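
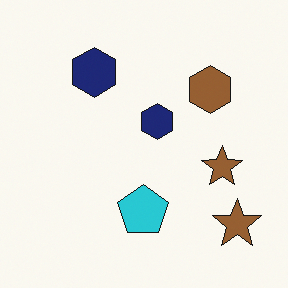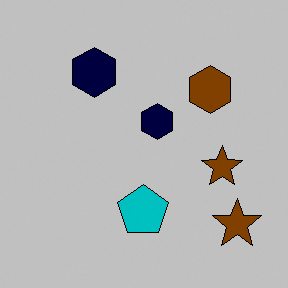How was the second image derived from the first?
Heavily posterized to just a handful of flat colors.

Each flat color has snapped to a coarser quantized level — most visibly, the near-white background has dropped to a flat grey.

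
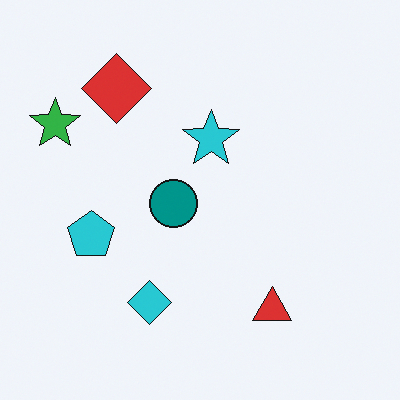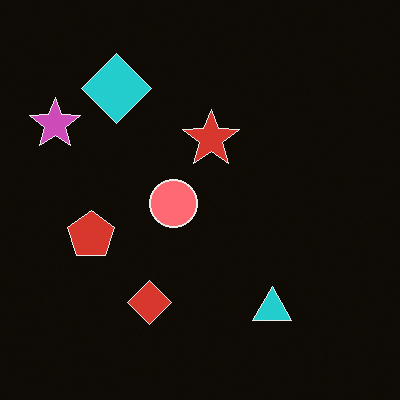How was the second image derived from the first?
It was color-inverted (negative).

The light background has become dark and every shape's color is its complement — a photographic negative.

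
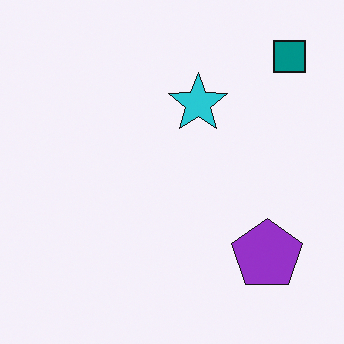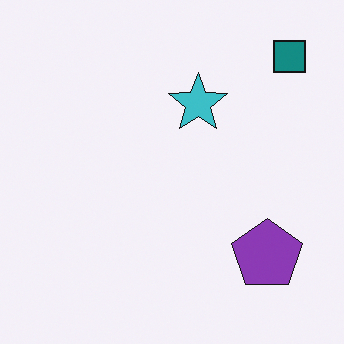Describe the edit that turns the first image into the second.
The image was slightly desaturated.

All colors are more muted and greyish — a global saturation change.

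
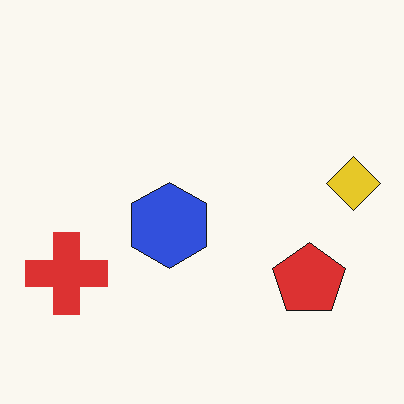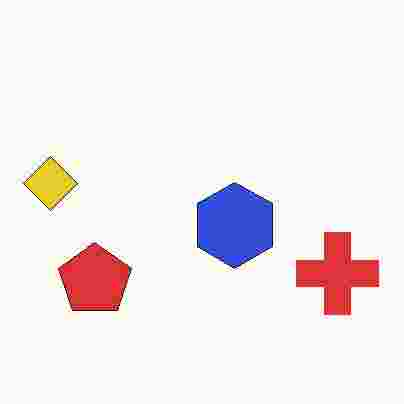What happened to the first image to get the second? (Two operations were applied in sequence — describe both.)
The transformation is: flipped horizontally (left ↔ right), then heavily JPEG-compressed with obvious blocking artifacts.

The yellow diamond is in the right of the first image and the left of the second — shapes on opposite sides of the vertical midline have swapped in a mirror flip. Blocky 8×8 compression artifacts appear around shape edges and the flat background shows ringing — characteristic JPEG degradation.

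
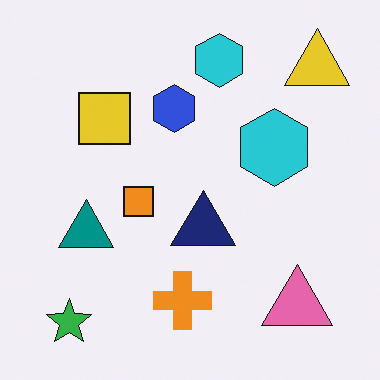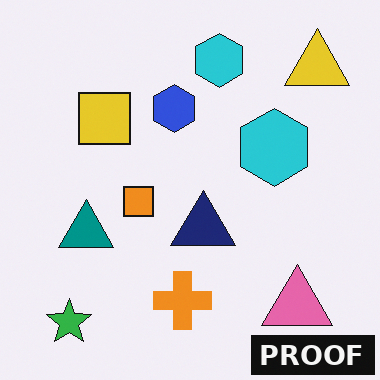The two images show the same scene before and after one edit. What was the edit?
It was watermarked with the text "PROOF" in the lower-right corner.

A dark label reading "PROOF" appears in the lower-right corner.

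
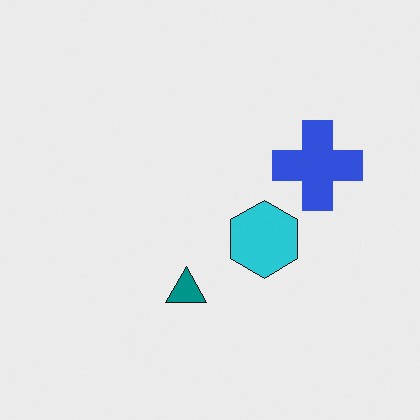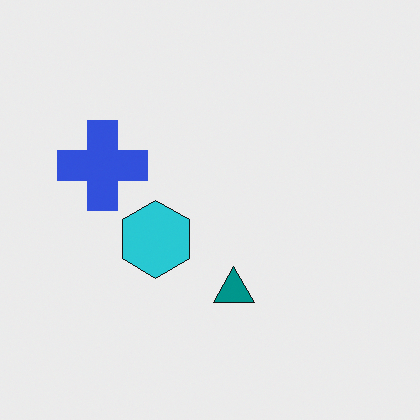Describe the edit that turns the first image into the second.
The transformation is: flipped horizontally (left ↔ right).

The blue cross is in the right of the first image and the left of the second — shapes on opposite sides of the vertical midline have swapped in a mirror flip.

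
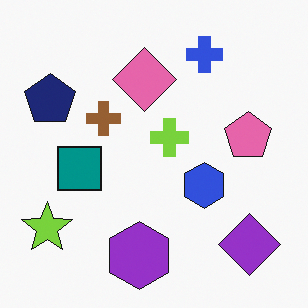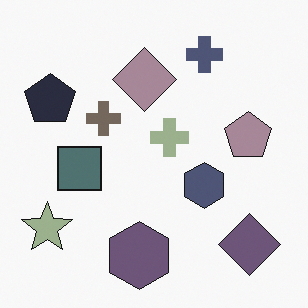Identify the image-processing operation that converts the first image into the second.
It was made much more muted (saturation change).

All colors are more muted and greyish — a global saturation change.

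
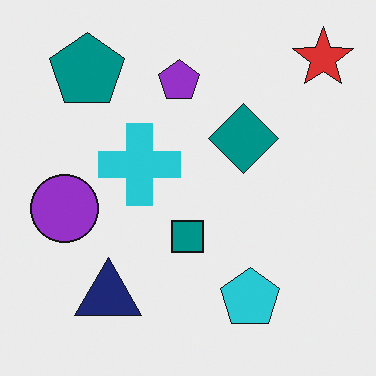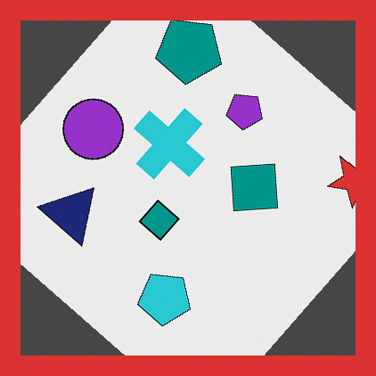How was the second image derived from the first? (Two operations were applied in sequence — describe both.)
The image was rotated clockwise by a large amount — several tens of degrees, then framed with a red border.

Every shape is tilted by the same angle and the image corners show triangular fill wedges — a whole-image rotation by a non-right angle. A solid red frame runs around the edge of the second image, with the content slightly shrunk inside it.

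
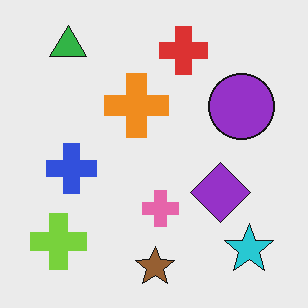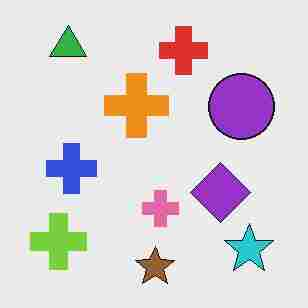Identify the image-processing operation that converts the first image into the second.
It was heavily JPEG-compressed with obvious blocking artifacts.

Blocky 8×8 compression artifacts appear around shape edges and the flat background shows ringing — characteristic JPEG degradation.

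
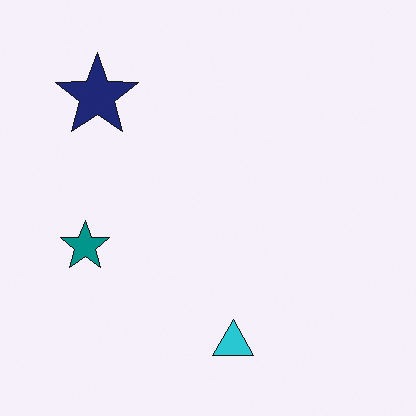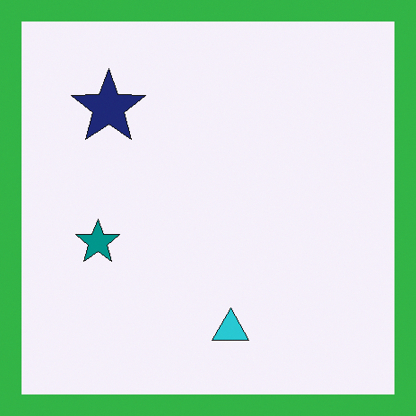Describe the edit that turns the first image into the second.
The second image is the first framed with a green border.

A solid green frame runs around the edge of the second image, with the content slightly shrunk inside it.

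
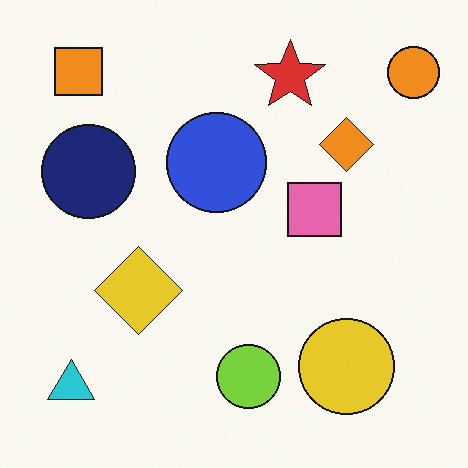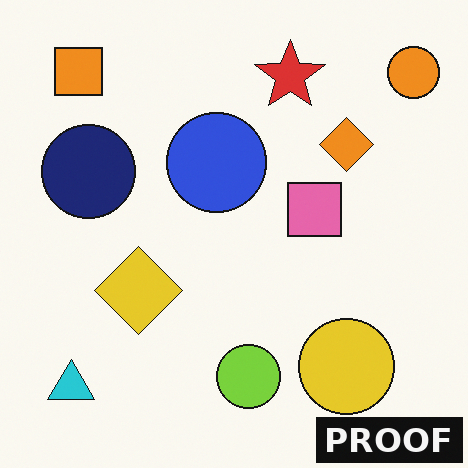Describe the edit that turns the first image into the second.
This is the original image watermarked with the text "PROOF" in the lower-right corner.

A dark label reading "PROOF" appears in the lower-right corner.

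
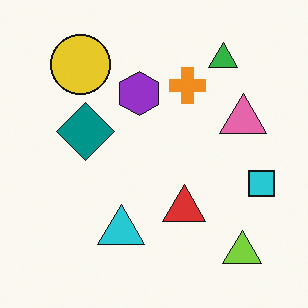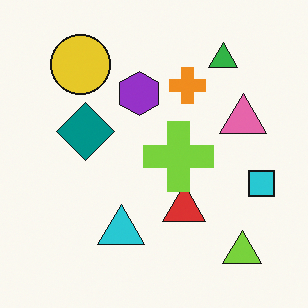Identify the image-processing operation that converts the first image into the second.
It was overlaid with an additional lime cross.

A lime cross appears in the second image that is absent from the first.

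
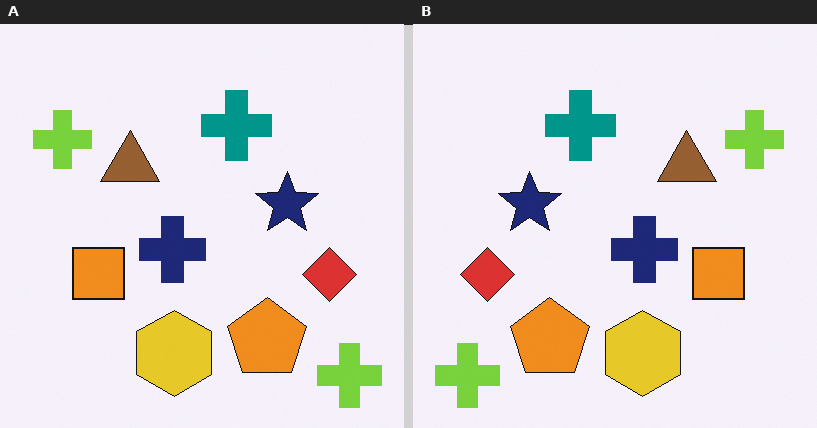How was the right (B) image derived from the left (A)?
It was flipped horizontally (left ↔ right).

The red diamond is in the right of the left (A) image and the left of the right (B) — shapes on opposite sides of the vertical midline have swapped in a mirror flip.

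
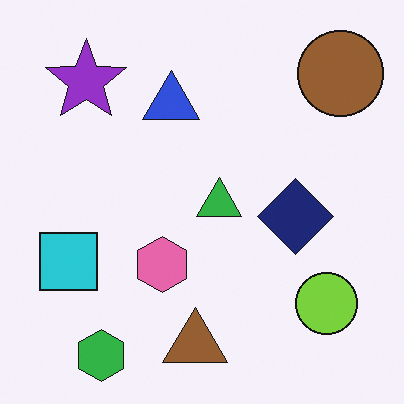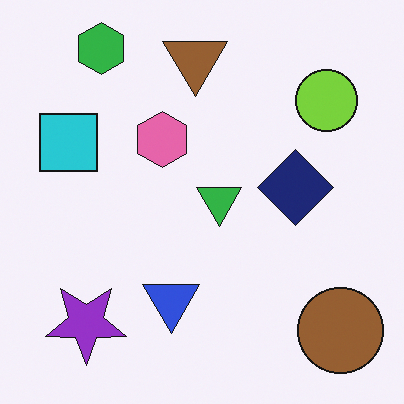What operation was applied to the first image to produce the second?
The image was flipped vertically (top ↔ bottom).

The green hexagon is in the bottom-left of the first image and the top-left of the second — shapes on opposite sides of the horizontal midline have swapped in a mirror flip.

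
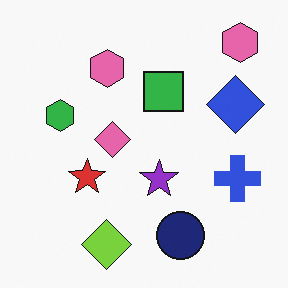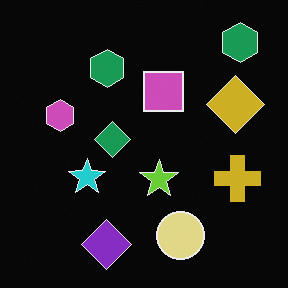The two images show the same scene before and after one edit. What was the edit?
The second image is the first color-inverted (negative).

The light background has become dark and every shape's color is its complement — a photographic negative.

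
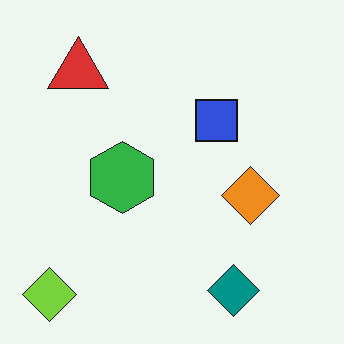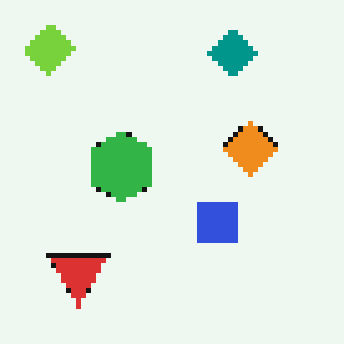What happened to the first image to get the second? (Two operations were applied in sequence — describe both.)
This is the original image flipped vertically (top ↔ bottom), then lightly pixelated (a mild mosaic effect).

The lime diamond is in the bottom-left of the first image and the top-left of the second — shapes on opposite sides of the horizontal midline have swapped in a mirror flip. Shapes are reduced to large square blocks; fine edges and outlines are lost — a downscale-then-upscale (mosaic) effect.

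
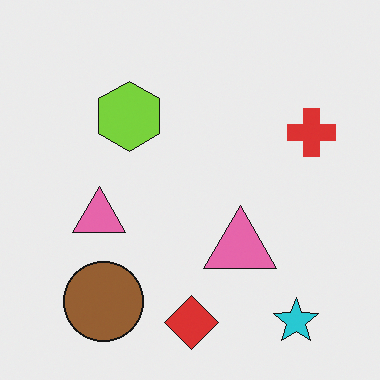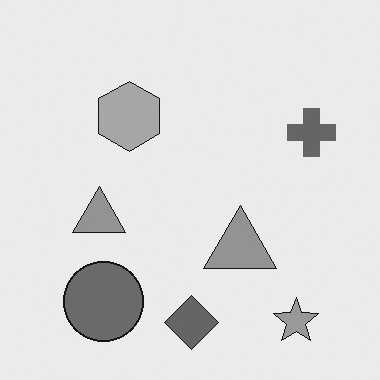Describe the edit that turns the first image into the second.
It was converted to grayscale.

All color is removed — every shape is now a shade of grey.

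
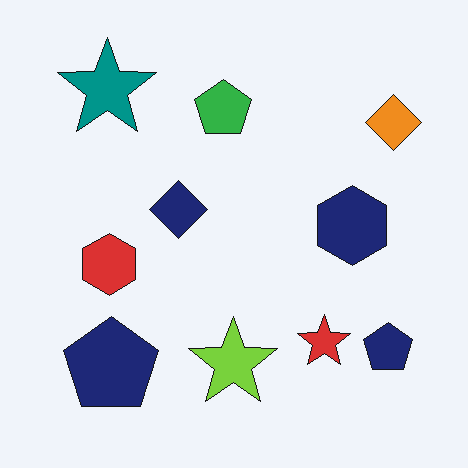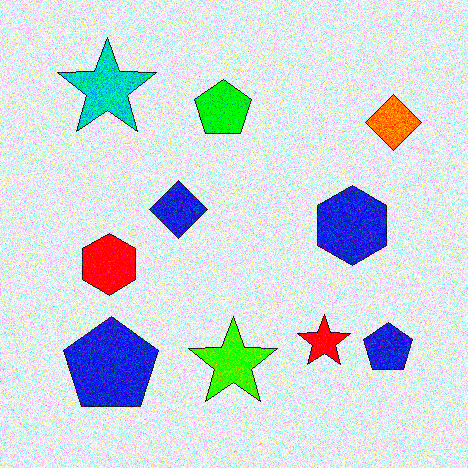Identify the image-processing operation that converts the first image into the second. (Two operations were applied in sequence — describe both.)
The transformation is: degraded with moderate additive noise, then heavily oversaturated.

Random speckle covers the whole image, including the flat background. All colors are more vivid — a global saturation change.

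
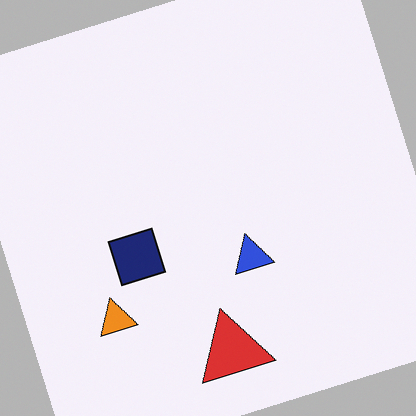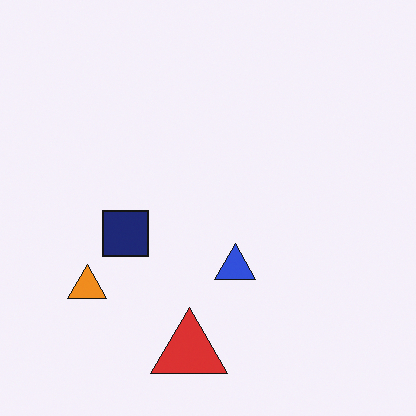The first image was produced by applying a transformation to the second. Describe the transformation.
The first image is the second rotated counter-clockwise by a clearly visible amount.

Every shape is tilted by the same angle and the image corners show triangular fill wedges — a whole-image rotation by a non-right angle.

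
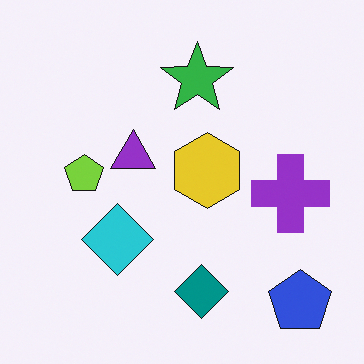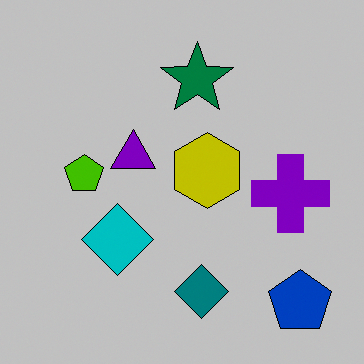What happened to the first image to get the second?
Aggressively posterized.

Each flat color has snapped to a coarser quantized level — most visibly, the near-white background has dropped to a flat grey.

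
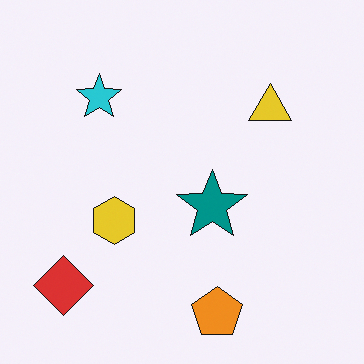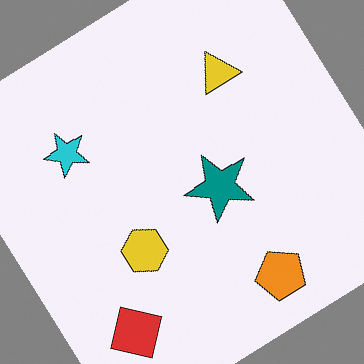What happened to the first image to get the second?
The transformation is: rotated counter-clockwise by a large amount — several tens of degrees.

Every shape is tilted by the same angle and the image corners show triangular fill wedges — a whole-image rotation by a non-right angle.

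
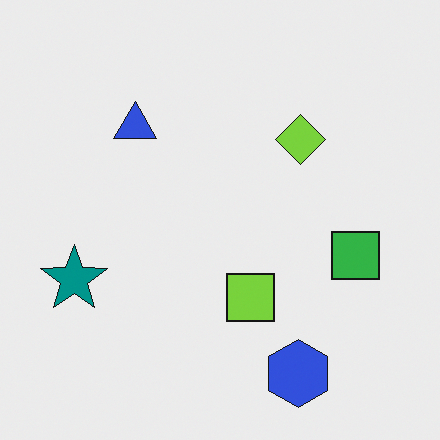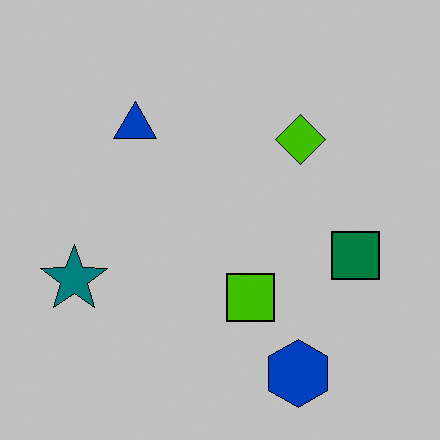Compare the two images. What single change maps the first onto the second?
The second image is the first aggressively posterized.

Each flat color has snapped to a coarser quantized level — most visibly, the near-white background has dropped to a flat grey.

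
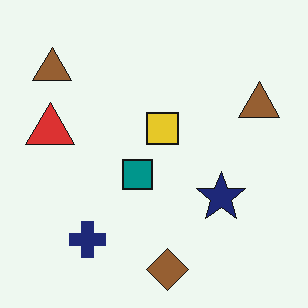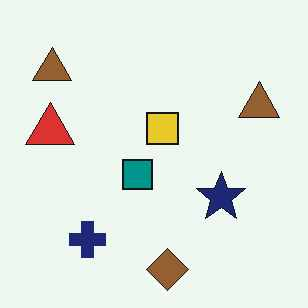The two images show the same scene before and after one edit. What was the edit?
This is the original image JPEG-compressed with visible artifacts.

Blocky 8×8 compression artifacts appear around shape edges and the flat background shows ringing — characteristic JPEG degradation.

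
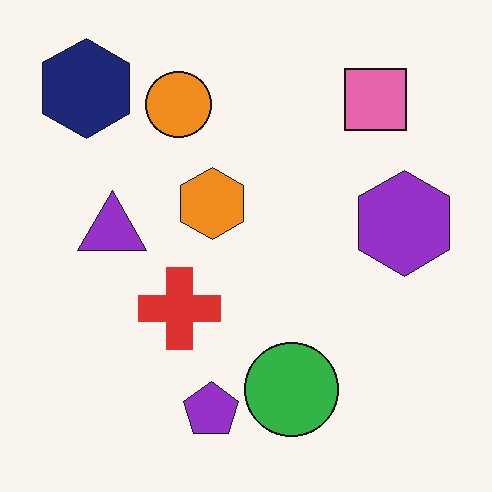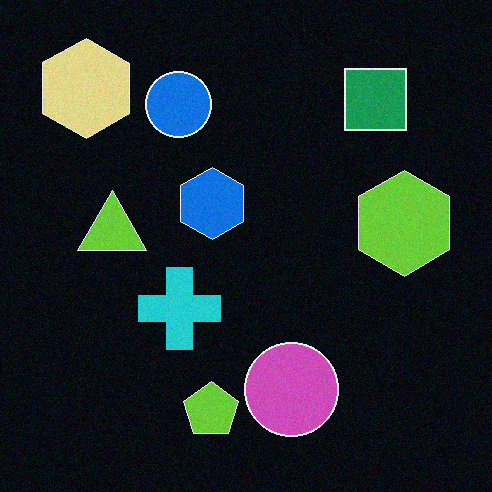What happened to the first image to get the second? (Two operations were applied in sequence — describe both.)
This is the original image color-inverted (negative), then degraded with light additive noise.

The light background has become dark and every shape's color is its complement — a photographic negative. Random speckle covers the whole image, including the flat background.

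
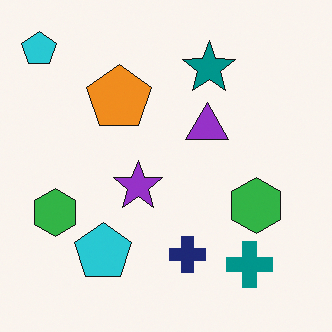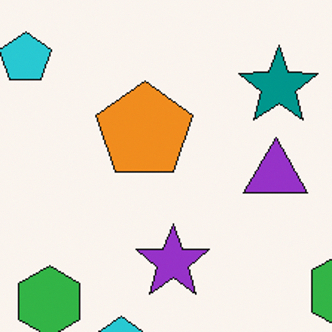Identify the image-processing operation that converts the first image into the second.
The image was cropped to a modestly smaller region and rescaled.

The visible shapes are larger and the field of view is narrower; shapes near the original edges may be partly or wholly outside the frame — a crop-and-rescale.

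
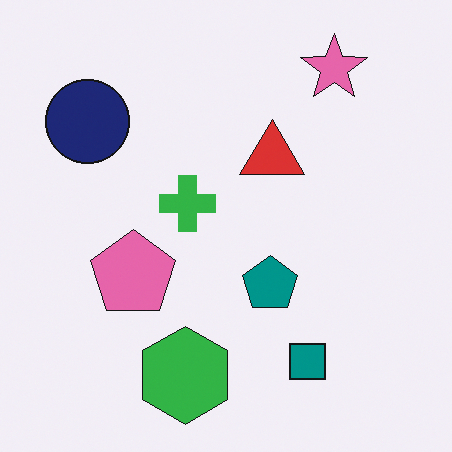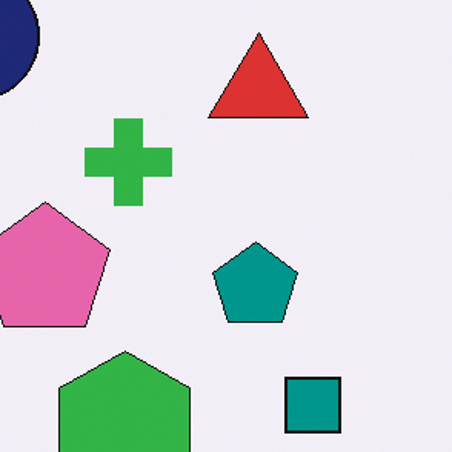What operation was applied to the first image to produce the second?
The second image is the first cropped to a modestly smaller region and rescaled.

The visible shapes are larger and the field of view is narrower; shapes near the original edges may be partly or wholly outside the frame — a crop-and-rescale.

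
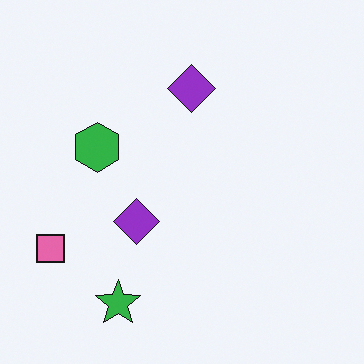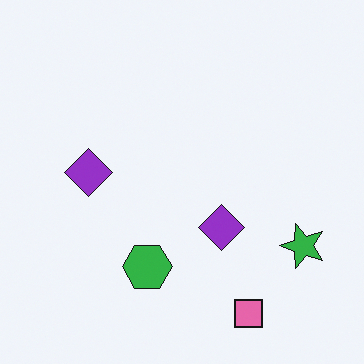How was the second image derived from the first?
The transformation is: rotated 90° counter-clockwise.

The pink square sits in the bottom-left of the first image and the bottom-right of the second — consistent with a whole-image 90° counter-clockwise rotation.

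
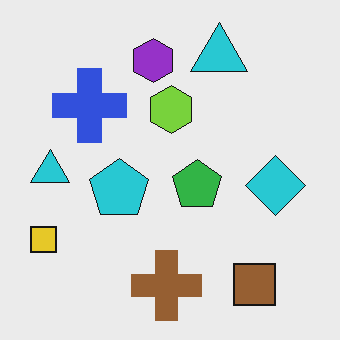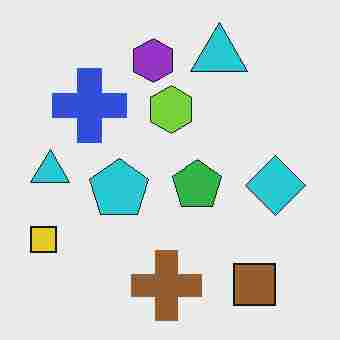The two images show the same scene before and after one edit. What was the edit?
The image was heavily JPEG-compressed with obvious blocking artifacts.

Blocky 8×8 compression artifacts appear around shape edges and the flat background shows ringing — characteristic JPEG degradation.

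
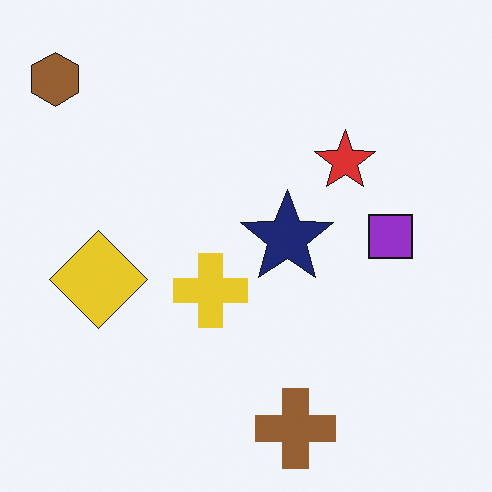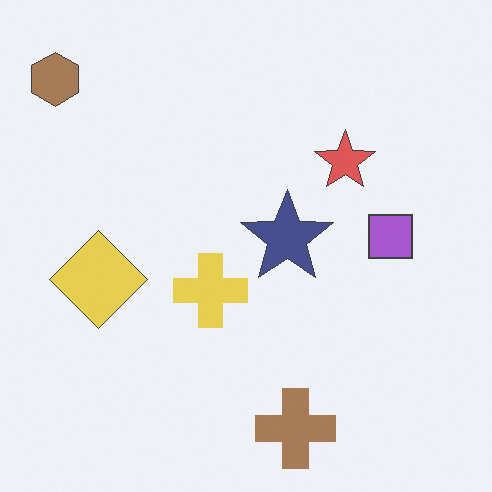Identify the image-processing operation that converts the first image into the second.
It was given slightly reduced contrast.

Tones are pushed toward mid-grey across the whole image — a global contrast change.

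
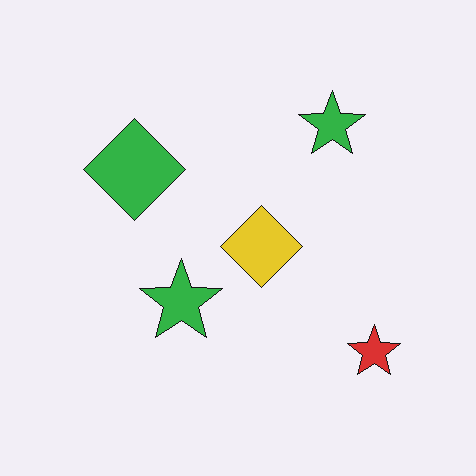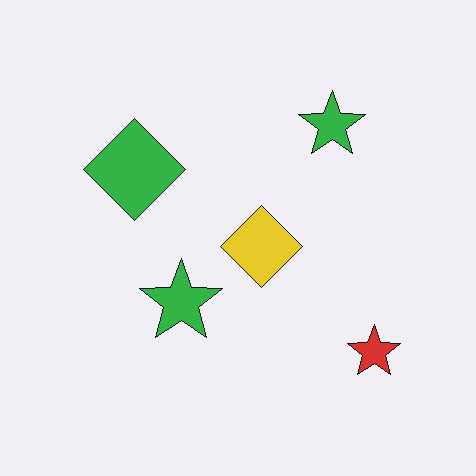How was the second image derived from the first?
The transformation is: JPEG-compressed with visible artifacts.

Blocky 8×8 compression artifacts appear around shape edges and the flat background shows ringing — characteristic JPEG degradation.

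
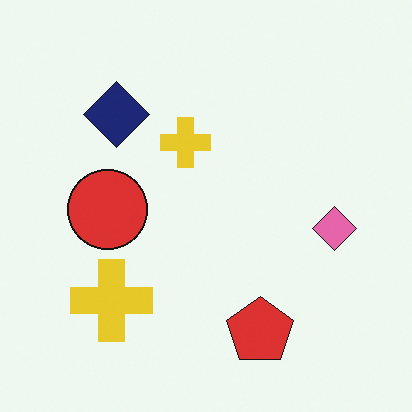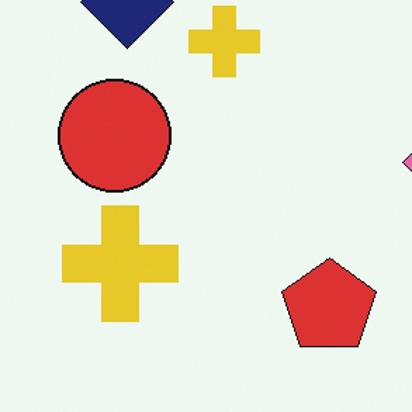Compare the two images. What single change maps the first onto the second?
Cropped slightly and scaled back up.

The visible shapes are larger and the field of view is narrower; shapes near the original edges may be partly or wholly outside the frame — a crop-and-rescale.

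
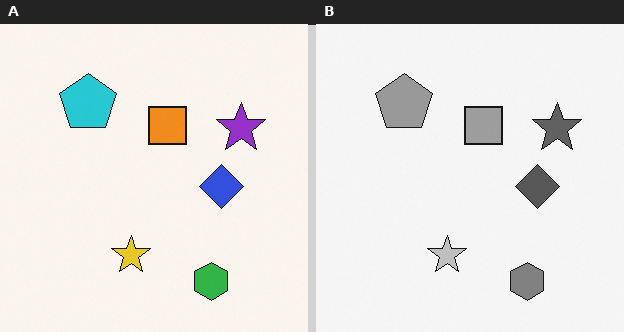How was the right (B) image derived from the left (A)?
The right (B) image is the left (A) converted to grayscale.

All color is removed — every shape is now a shade of grey.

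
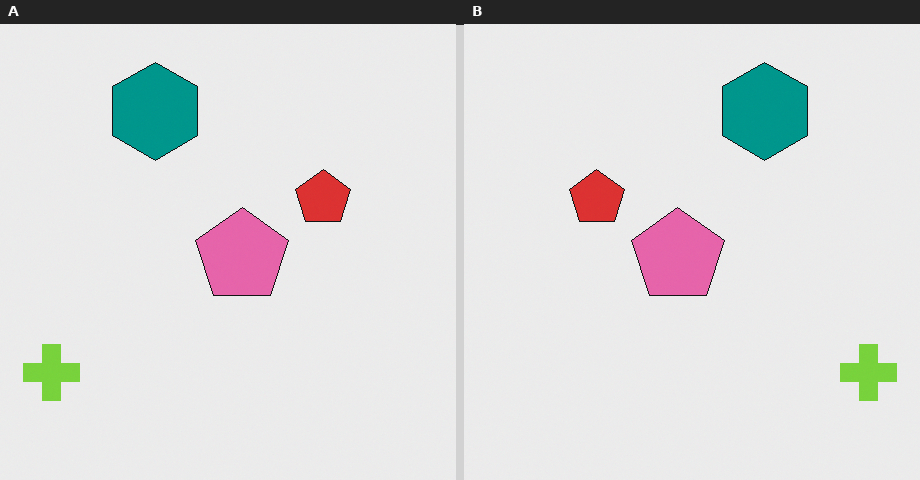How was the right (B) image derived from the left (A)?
The image was flipped horizontally (left ↔ right).

The lime cross is in the bottom-left of the left (A) image and the bottom-right of the right (B) — shapes on opposite sides of the vertical midline have swapped in a mirror flip.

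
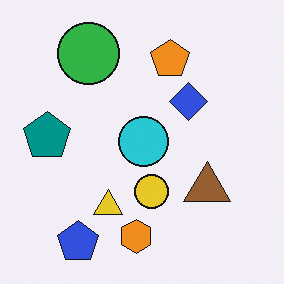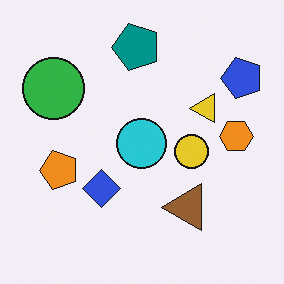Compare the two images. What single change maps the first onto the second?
This is the original image transposed (reflected across the top-left ↔ bottom-right diagonal).

Shapes have swapped their row and column positions — what was in the top-right is now in the bottom-left — a diagonal reflection.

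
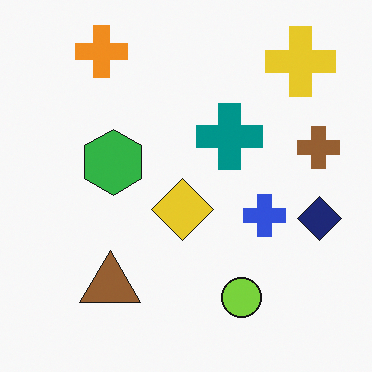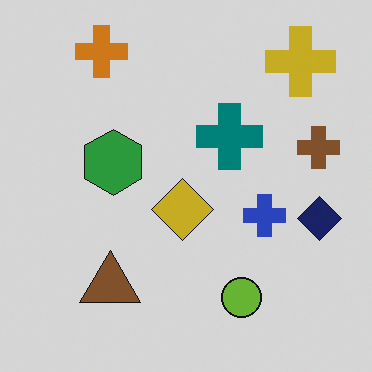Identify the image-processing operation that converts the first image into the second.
The transformation is: darkened a little.

Every pixel — background and shapes alike — is uniformly darkened.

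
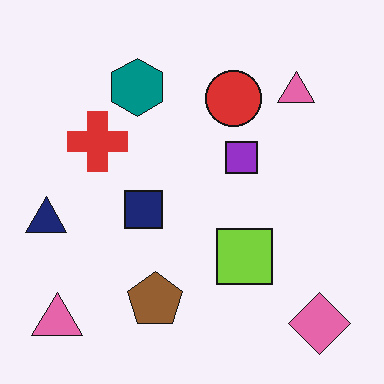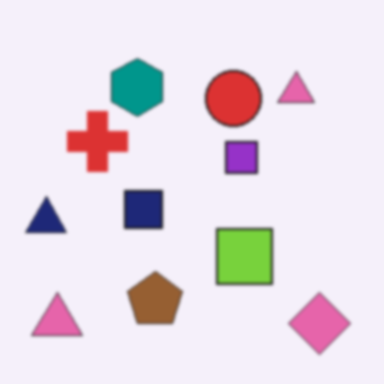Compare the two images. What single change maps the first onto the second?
The image was lightly blurred.

Shape edges and outlines are uniformly softened across the whole image.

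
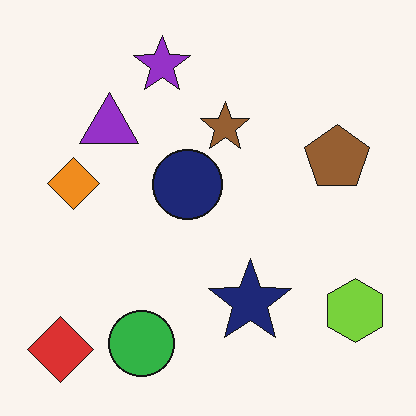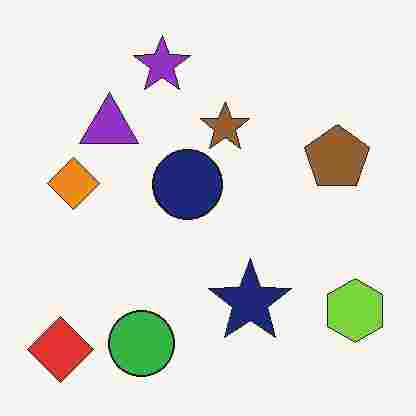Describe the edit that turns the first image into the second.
It was degraded with heavy JPEG compression.

Blocky 8×8 compression artifacts appear around shape edges and the flat background shows ringing — characteristic JPEG degradation.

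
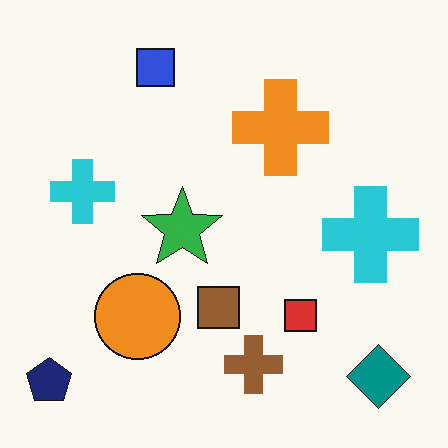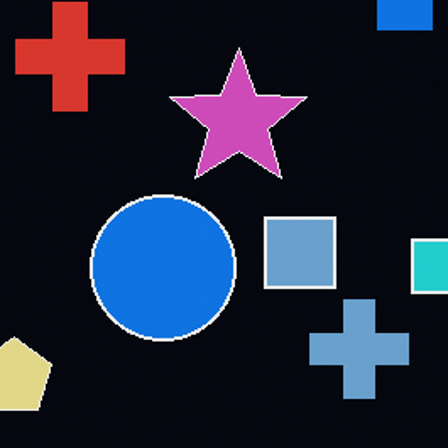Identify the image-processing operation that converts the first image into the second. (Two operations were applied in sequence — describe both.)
The image was color-inverted (negative), then cropped to a noticeably smaller region and rescaled.

The light background has become dark and every shape's color is its complement — a photographic negative. The visible shapes are larger and the field of view is narrower; shapes near the original edges may be partly or wholly outside the frame — a crop-and-rescale.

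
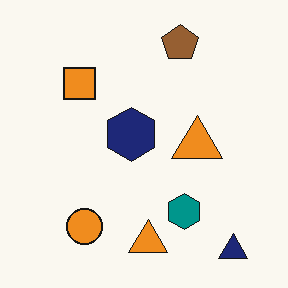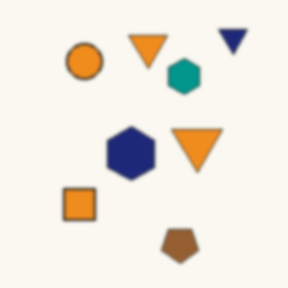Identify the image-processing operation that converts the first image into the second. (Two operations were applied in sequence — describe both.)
Lightly blurred, then flipped vertically (top ↔ bottom).

Shape edges and outlines are uniformly softened across the whole image. The navy triangle is in the bottom-right of the first image and the top-right of the second — shapes on opposite sides of the horizontal midline have swapped in a mirror flip.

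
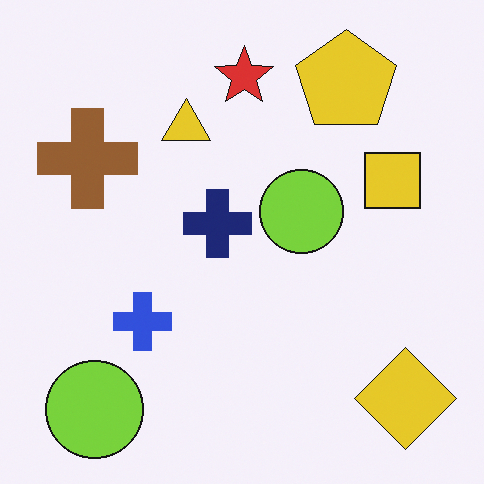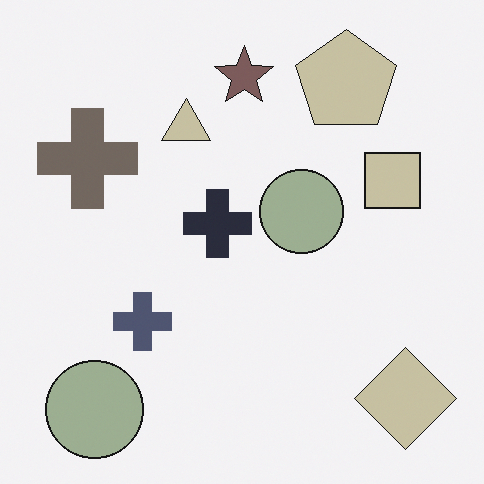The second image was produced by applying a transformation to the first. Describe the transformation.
This is the original image made much more muted (saturation change).

All colors are more muted and greyish — a global saturation change.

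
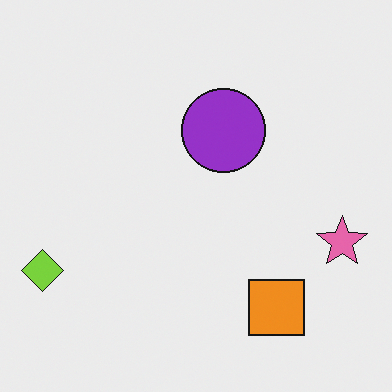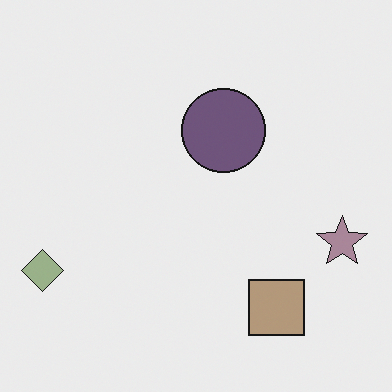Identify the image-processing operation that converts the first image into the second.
It was heavily desaturated.

All colors are more muted and greyish — a global saturation change.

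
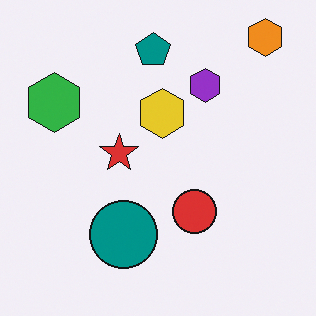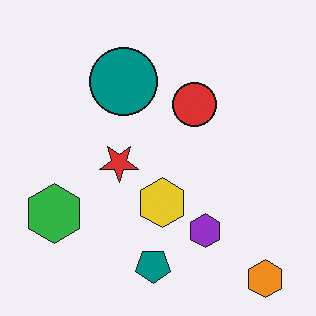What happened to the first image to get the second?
This is the original image flipped vertically (top ↔ bottom).

The orange hexagon is in the top-right of the first image and the bottom-right of the second — shapes on opposite sides of the horizontal midline have swapped in a mirror flip.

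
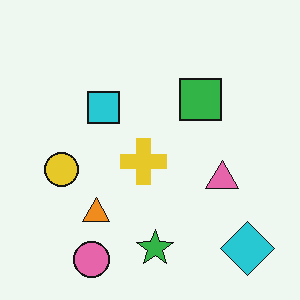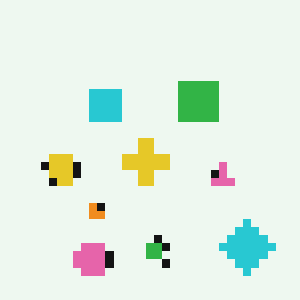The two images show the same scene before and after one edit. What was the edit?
The second image is the first pixelated into visible square blocks.

Shapes are reduced to large square blocks; fine edges and outlines are lost — a downscale-then-upscale (mosaic) effect.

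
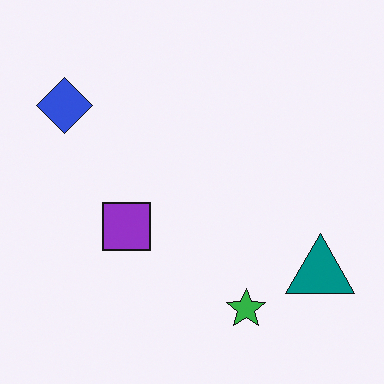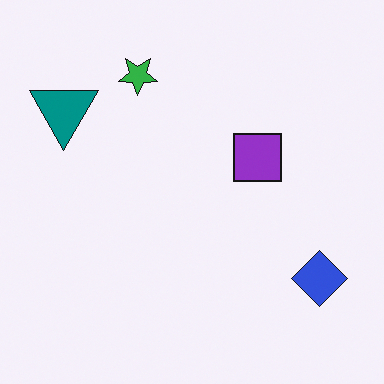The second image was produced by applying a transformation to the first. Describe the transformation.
The transformation is: rotated 180°.

The blue diamond sits in the top-left of the first image and the bottom-right of the second — consistent with a whole-image 180° rotation.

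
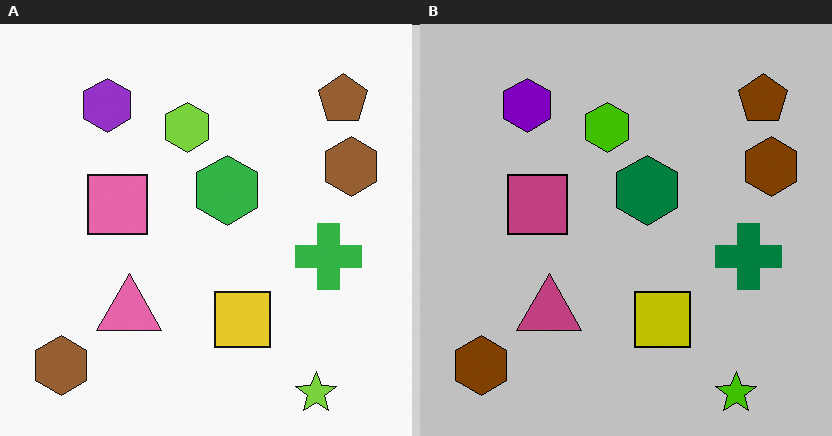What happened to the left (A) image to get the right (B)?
It was heavily posterized to just a handful of flat colors.

Each flat color has snapped to a coarser quantized level — most visibly, the near-white background has dropped to a flat grey.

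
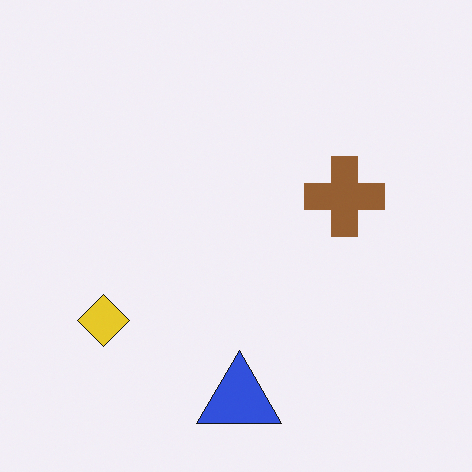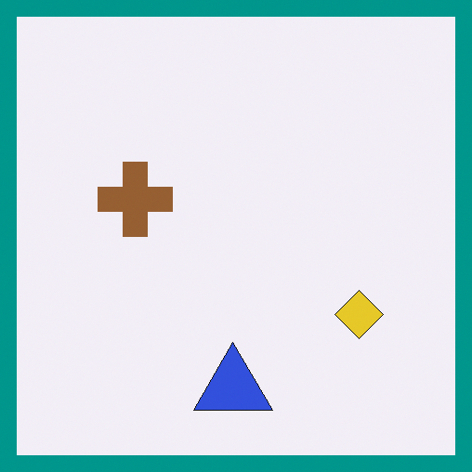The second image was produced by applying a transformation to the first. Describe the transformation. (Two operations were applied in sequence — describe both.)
The transformation is: flipped horizontally (left ↔ right), then framed with a teal border.

The yellow diamond is in the bottom-left of the first image and the bottom-right of the second — shapes on opposite sides of the vertical midline have swapped in a mirror flip. A solid teal frame runs around the edge of the second image, with the content slightly shrunk inside it.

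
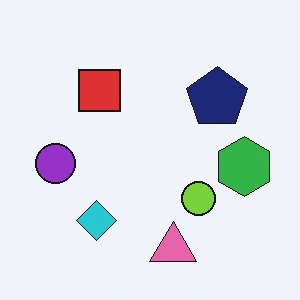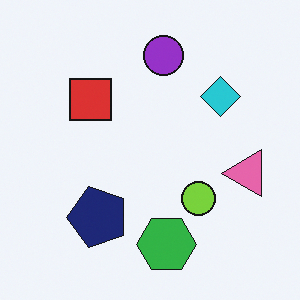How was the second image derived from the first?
The transformation is: transposed (reflected across the top-left ↔ bottom-right diagonal).

Shapes have swapped their row and column positions — what was in the top-right is now in the bottom-left — a diagonal reflection.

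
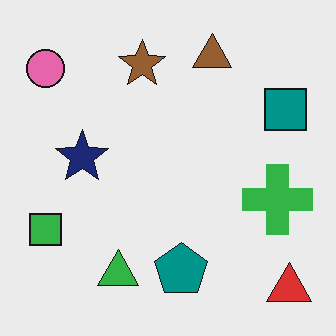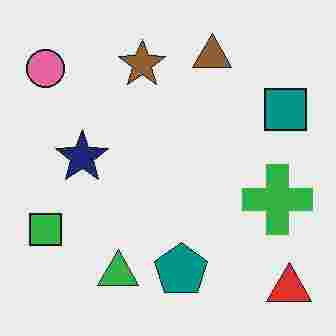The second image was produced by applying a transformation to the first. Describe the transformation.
The image was heavily JPEG-compressed with obvious blocking artifacts.

Blocky 8×8 compression artifacts appear around shape edges and the flat background shows ringing — characteristic JPEG degradation.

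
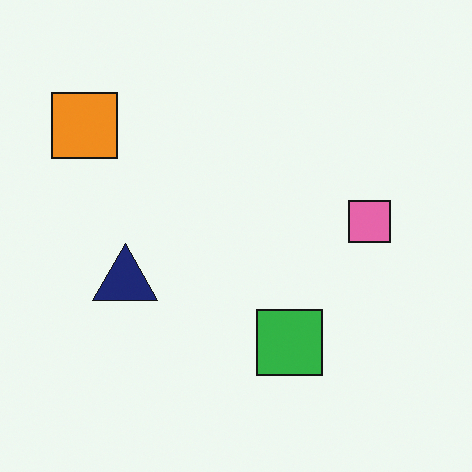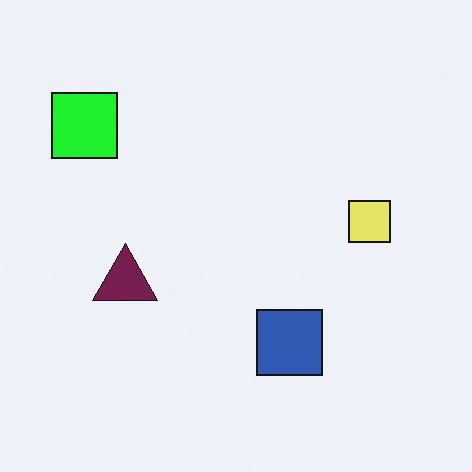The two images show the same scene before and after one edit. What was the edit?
Hue-shifted through roughly a third of the color wheel.

Every shape's color has rotated by the same amount around the hue wheel — a uniform hue shift.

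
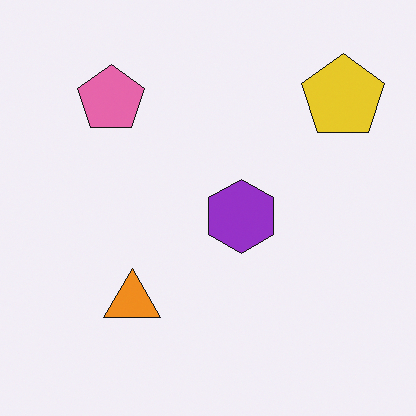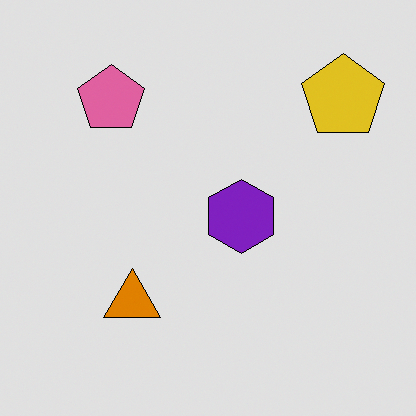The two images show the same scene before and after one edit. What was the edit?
This is the original image posterized to a reduced palette.

Each flat color has snapped to a coarser quantized level — most visibly, the near-white background has dropped to a flat grey.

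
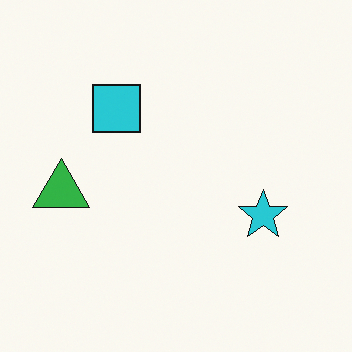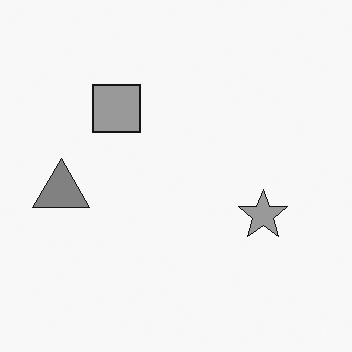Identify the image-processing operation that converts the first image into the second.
The image was converted to grayscale.

All color is removed — every shape is now a shade of grey.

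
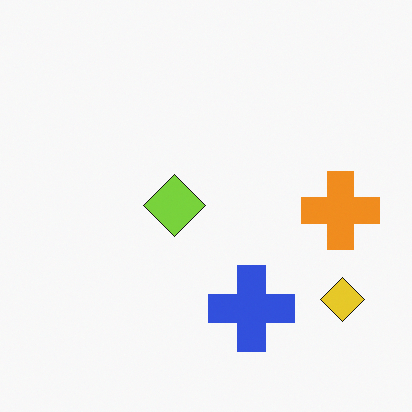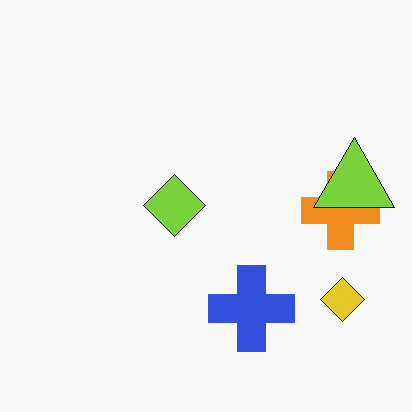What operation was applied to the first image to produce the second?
The transformation is: overlaid with an additional lime triangle.

A lime triangle appears in the second image that is absent from the first.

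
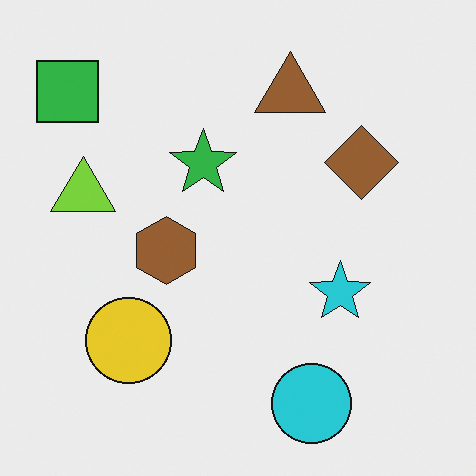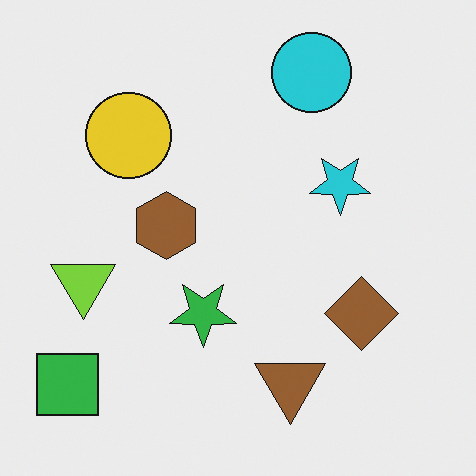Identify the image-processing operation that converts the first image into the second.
The transformation is: flipped vertically (top ↔ bottom).

The cyan circle is in the bottom of the first image and the top of the second — shapes on opposite sides of the horizontal midline have swapped in a mirror flip.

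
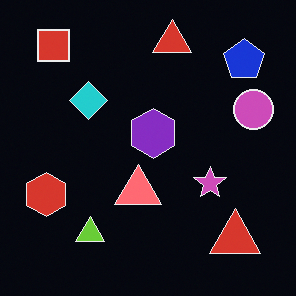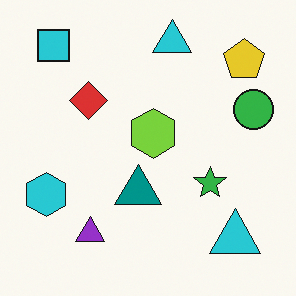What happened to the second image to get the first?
The transformation is: color-inverted (negative).

The light background has become dark and every shape's color is its complement — a photographic negative.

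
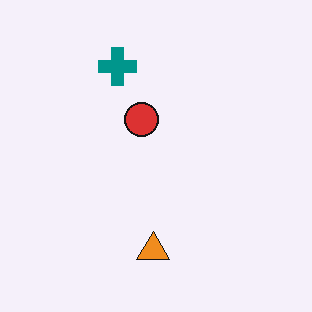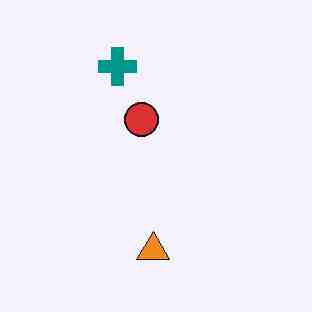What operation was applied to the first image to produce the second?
The transformation is: degraded with heavy JPEG compression.

Blocky 8×8 compression artifacts appear around shape edges and the flat background shows ringing — characteristic JPEG degradation.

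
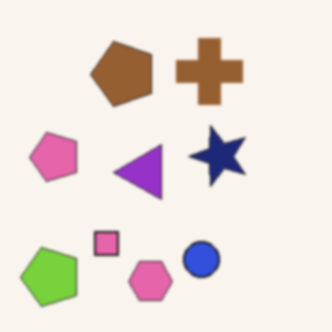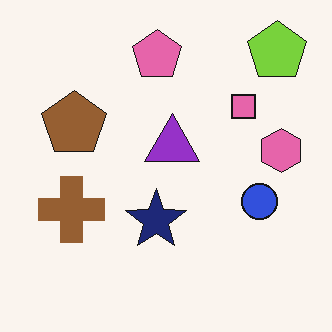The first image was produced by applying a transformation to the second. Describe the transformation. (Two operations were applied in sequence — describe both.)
It was given a subtle gaussian blur, then transposed (reflected across the top-left ↔ bottom-right diagonal).

Shape edges and outlines are uniformly softened across the whole image. Shapes have swapped their row and column positions — what was in the top-right is now in the bottom-left — a diagonal reflection.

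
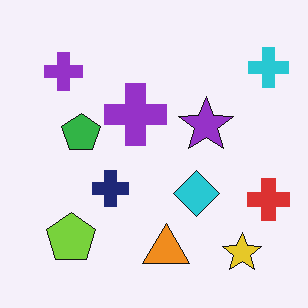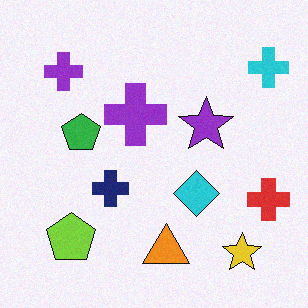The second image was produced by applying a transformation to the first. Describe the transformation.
The transformation is: degraded with subtle gaussian noise.

Random speckle covers the whole image, including the flat background.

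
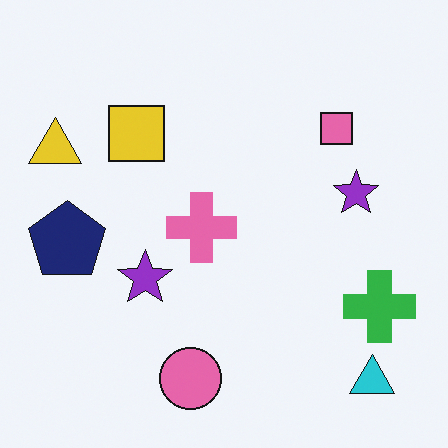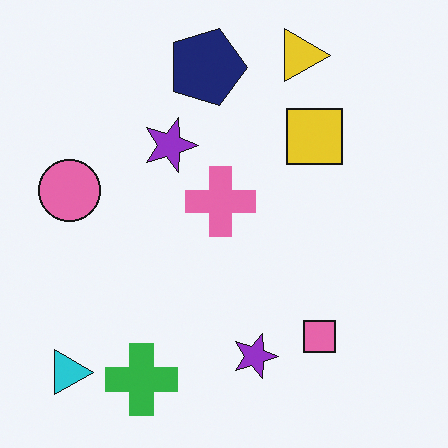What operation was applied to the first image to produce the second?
The second image is the first rotated 90° clockwise.

The cyan triangle sits in the bottom-right of the first image and the bottom-left of the second — consistent with a whole-image 90° clockwise rotation.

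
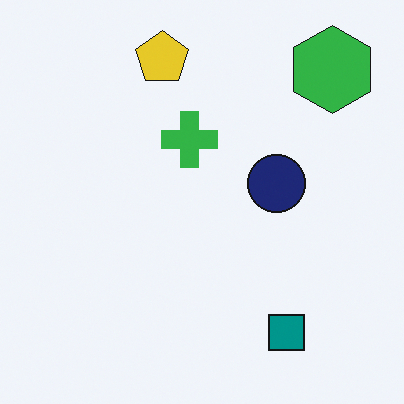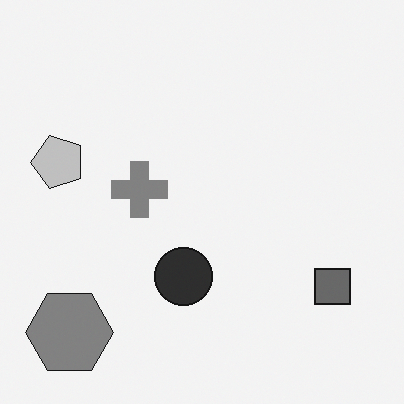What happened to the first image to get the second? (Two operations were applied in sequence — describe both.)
It was transposed (reflected across the top-left ↔ bottom-right diagonal), then converted to grayscale.

Shapes have swapped their row and column positions — what was in the top-right is now in the bottom-left — a diagonal reflection. All color is removed — every shape is now a shade of grey.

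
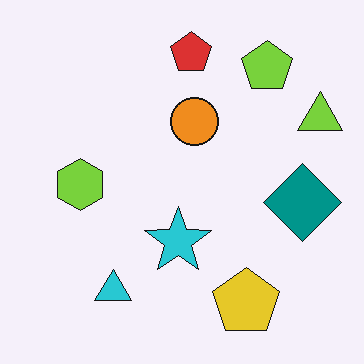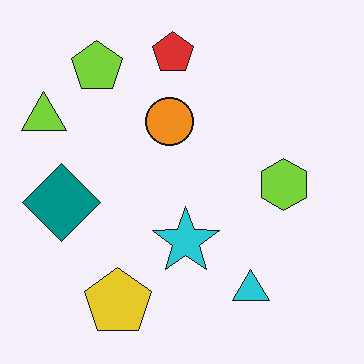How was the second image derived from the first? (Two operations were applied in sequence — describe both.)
The second image is the first flipped horizontally (left ↔ right), then given moderate JPEG compression.

The lime triangle is in the top-right of the first image and the top-left of the second — shapes on opposite sides of the vertical midline have swapped in a mirror flip. Blocky 8×8 compression artifacts appear around shape edges and the flat background shows ringing — characteristic JPEG degradation.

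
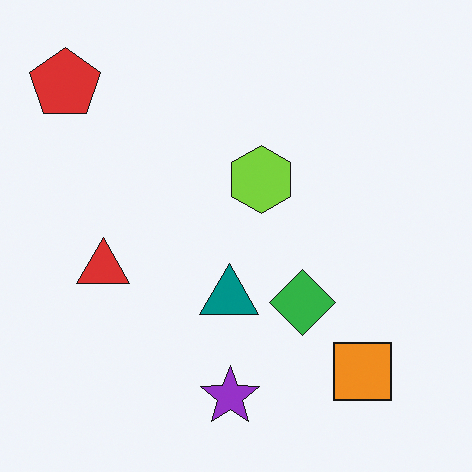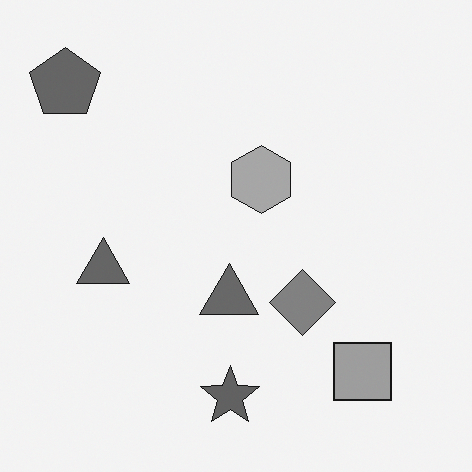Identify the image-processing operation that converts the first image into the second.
The transformation is: converted to grayscale.

All color is removed — every shape is now a shade of grey.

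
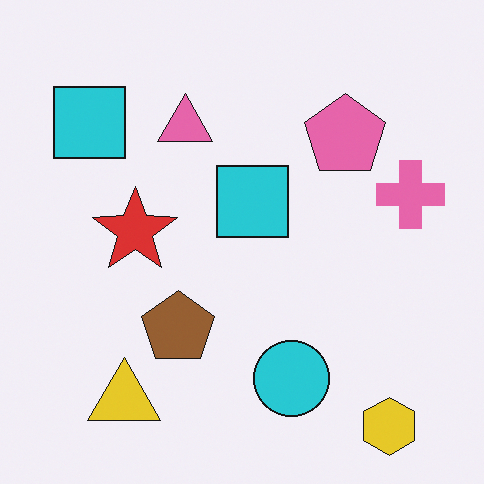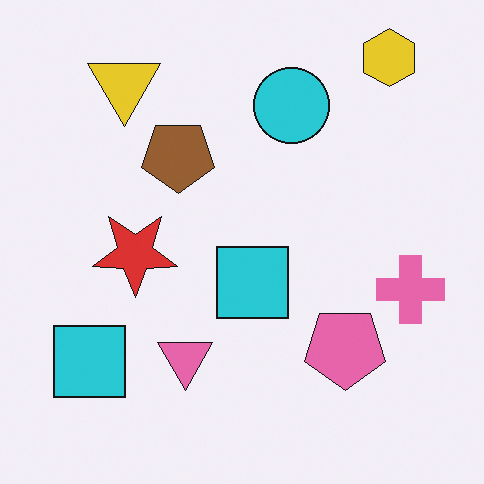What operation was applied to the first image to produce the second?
It was flipped vertically (top ↔ bottom).

The yellow hexagon is in the bottom-right of the first image and the top-right of the second — shapes on opposite sides of the horizontal midline have swapped in a mirror flip.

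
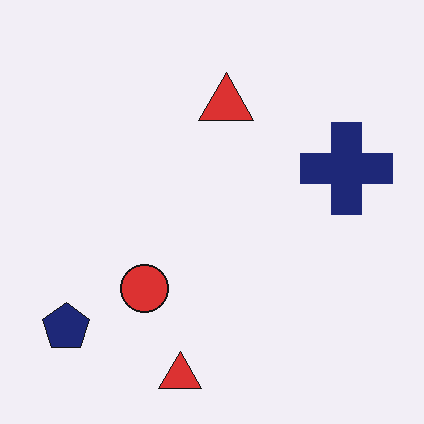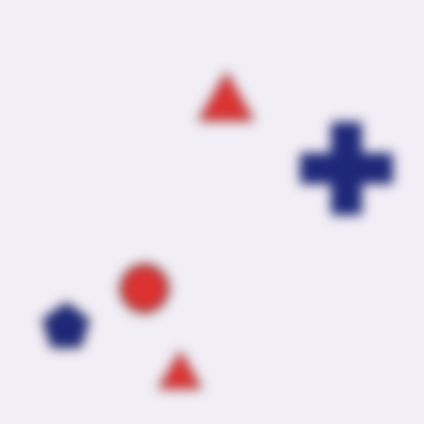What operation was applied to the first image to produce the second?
It was heavily blurred.

Shape edges and outlines are uniformly softened across the whole image.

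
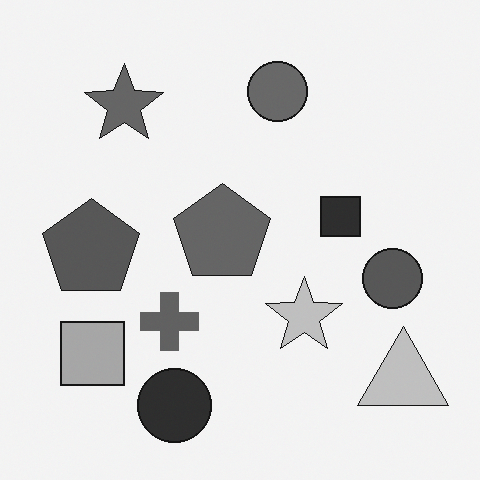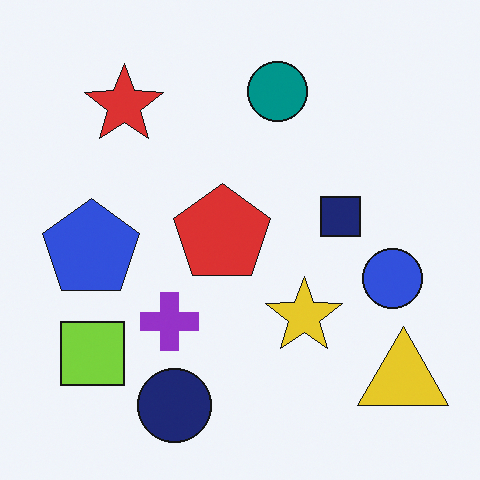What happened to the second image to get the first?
The first image is the second converted to grayscale.

All color is removed — every shape is now a shade of grey.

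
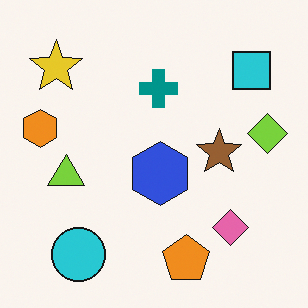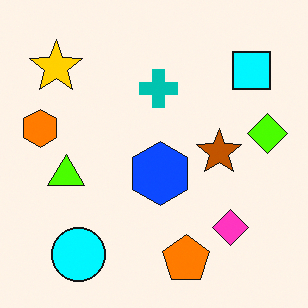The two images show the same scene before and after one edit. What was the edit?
It was heavily oversaturated.

All colors are more vivid — a global saturation change.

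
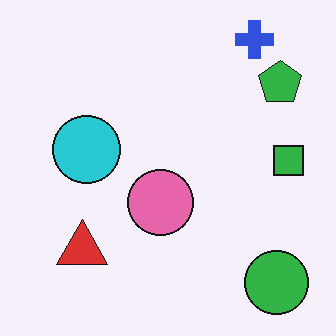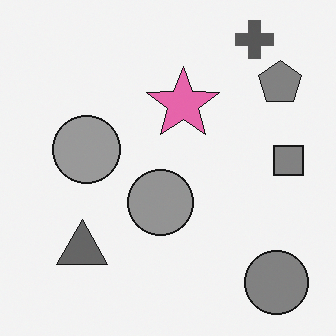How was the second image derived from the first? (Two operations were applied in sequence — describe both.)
It was converted to grayscale, then overlaid with an additional pink star.

All color is removed — every shape is now a shade of grey. A pink star appears in the second image that is absent from the first.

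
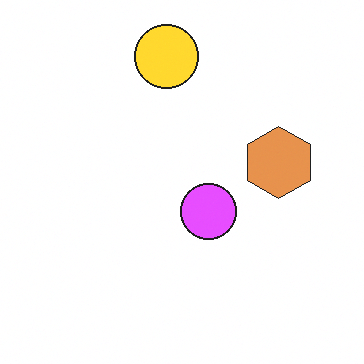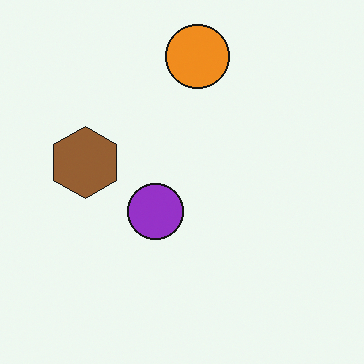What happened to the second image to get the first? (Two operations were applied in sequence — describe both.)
This is the original image flipped horizontally (left ↔ right), then noticeably brightened.

The brown hexagon is in the left of the second image and the right of the first — shapes on opposite sides of the vertical midline have swapped in a mirror flip. Every pixel — background and shapes alike — is uniformly brightened.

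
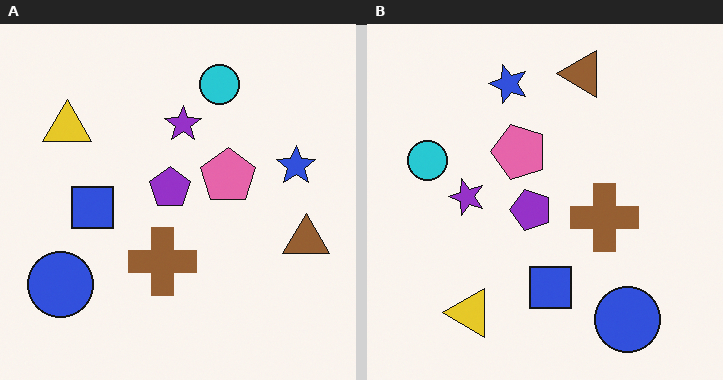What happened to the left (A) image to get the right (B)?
The transformation is: rotated 90° counter-clockwise.

The blue circle sits in the bottom-left of the left (A) image and the bottom-right of the right (B) — consistent with a whole-image 90° counter-clockwise rotation.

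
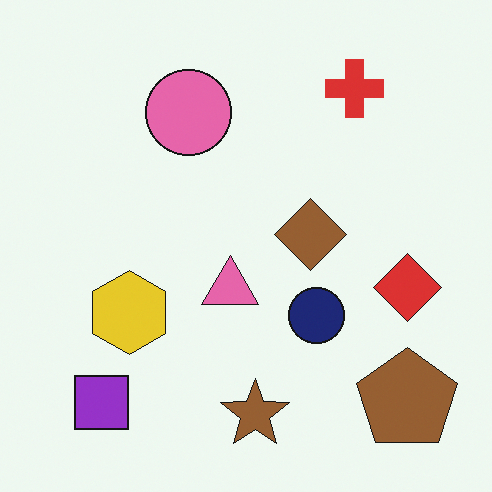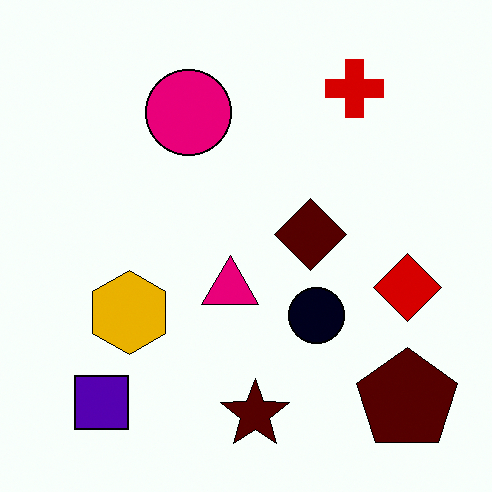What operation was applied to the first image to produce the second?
Boosted in contrast.

Tones are pushed away from mid-grey across the whole image — a global contrast change.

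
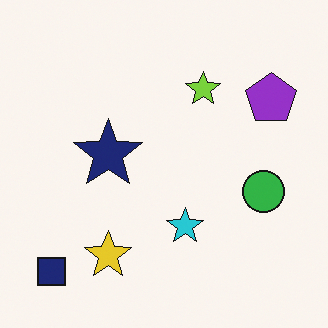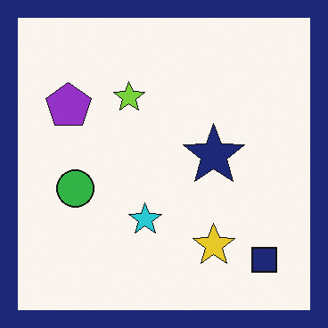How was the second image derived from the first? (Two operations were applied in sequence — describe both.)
The second image is the first flipped horizontally (left ↔ right), then framed with a navy border.

The navy square is in the bottom-left of the first image and the bottom-right of the second — shapes on opposite sides of the vertical midline have swapped in a mirror flip. A solid navy frame runs around the edge of the second image, with the content slightly shrunk inside it.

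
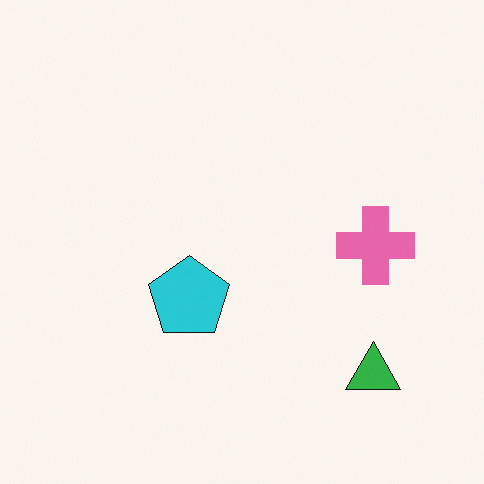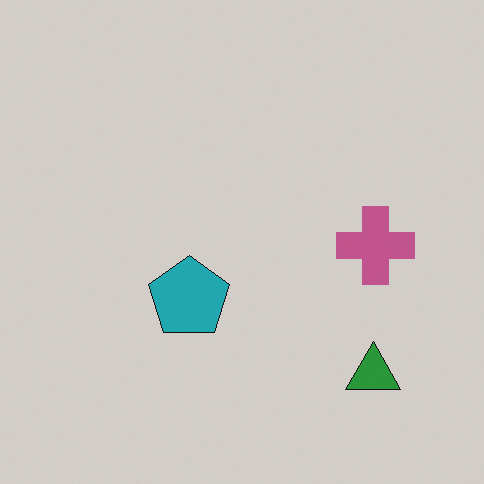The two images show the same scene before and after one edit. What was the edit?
It was darkened a little.

Every pixel — background and shapes alike — is uniformly darkened.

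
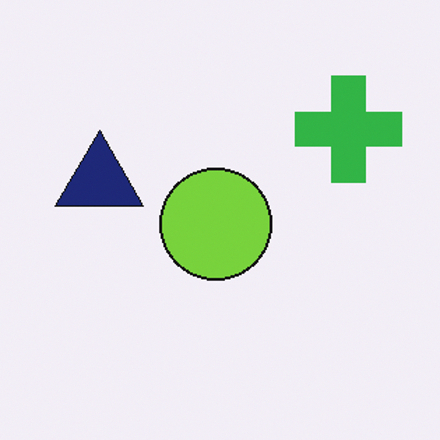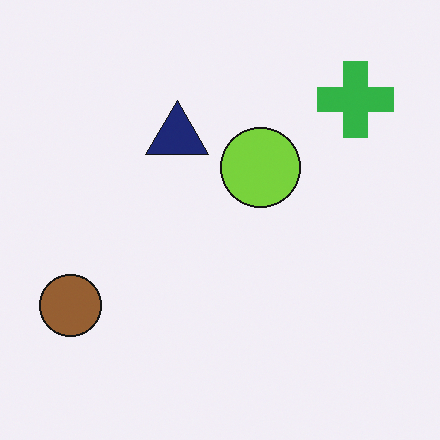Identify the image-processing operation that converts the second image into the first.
The first image is the second cropped to a modestly smaller region and rescaled.

The visible shapes are larger and the field of view is narrower; shapes near the original edges may be partly or wholly outside the frame — a crop-and-rescale.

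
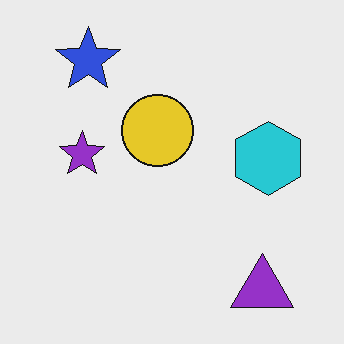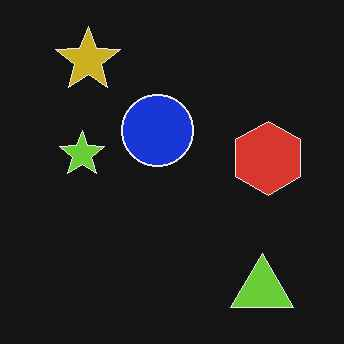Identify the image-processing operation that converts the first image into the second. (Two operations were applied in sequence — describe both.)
It was color-inverted (negative), then given moderate JPEG compression.

The light background has become dark and every shape's color is its complement — a photographic negative. Blocky 8×8 compression artifacts appear around shape edges and the flat background shows ringing — characteristic JPEG degradation.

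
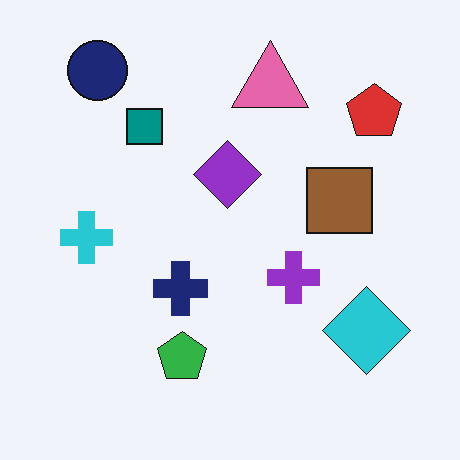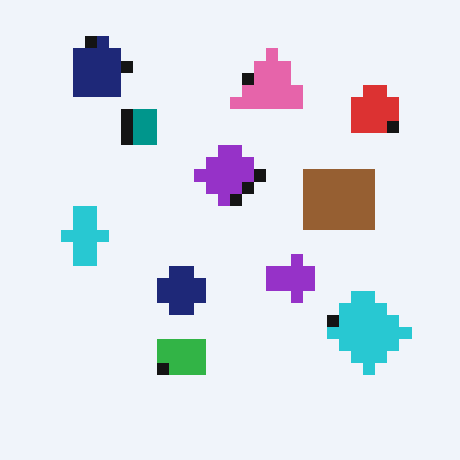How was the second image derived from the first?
The image was heavily pixelated into large blocks.

Shapes are reduced to large square blocks; fine edges and outlines are lost — a downscale-then-upscale (mosaic) effect.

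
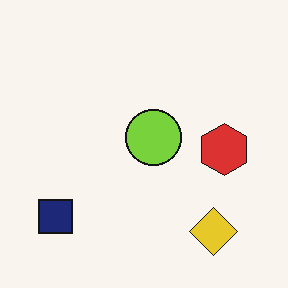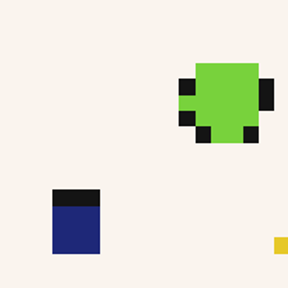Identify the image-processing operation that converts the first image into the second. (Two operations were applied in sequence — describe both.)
The image was coarsely pixelated, then cropped slightly and scaled back up.

Shapes are reduced to large square blocks; fine edges and outlines are lost — a downscale-then-upscale (mosaic) effect. The visible shapes are larger and the field of view is narrower; shapes near the original edges may be partly or wholly outside the frame — a crop-and-rescale.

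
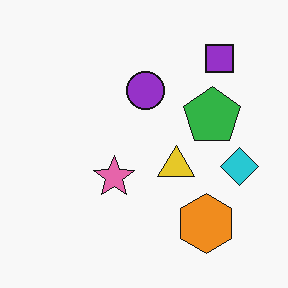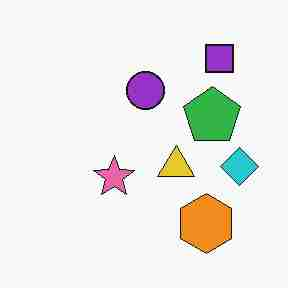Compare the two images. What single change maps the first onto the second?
The second image is the first degraded with heavy JPEG compression.

Blocky 8×8 compression artifacts appear around shape edges and the flat background shows ringing — characteristic JPEG degradation.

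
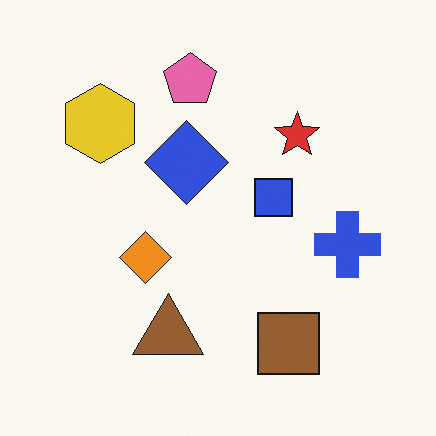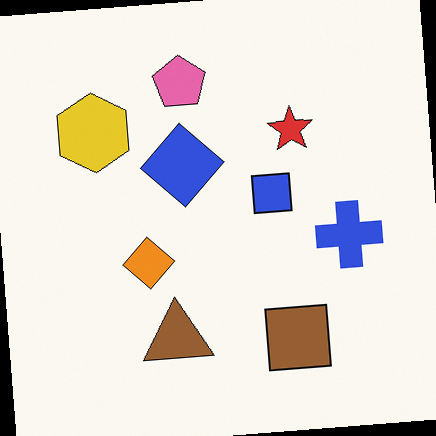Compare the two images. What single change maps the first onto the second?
Rotated counter-clockwise by a few degrees.

Every shape is tilted by the same angle and the image corners show triangular fill wedges — a whole-image rotation by a non-right angle.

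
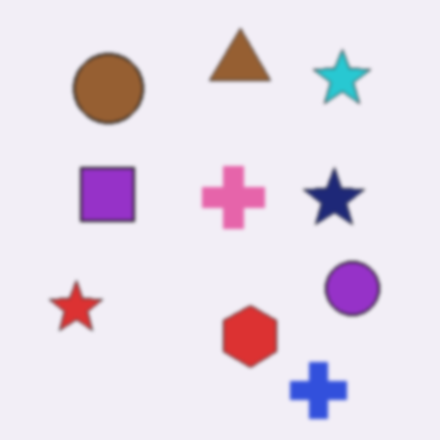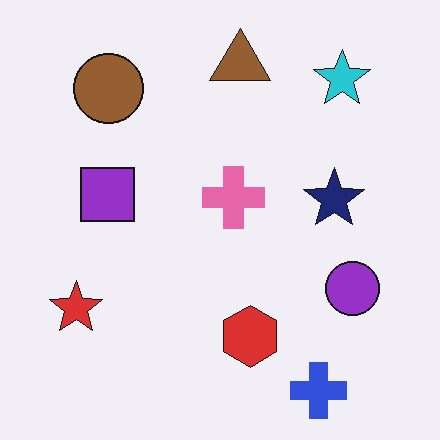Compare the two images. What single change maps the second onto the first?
The transformation is: given a subtle gaussian blur.

Shape edges and outlines are uniformly softened across the whole image.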